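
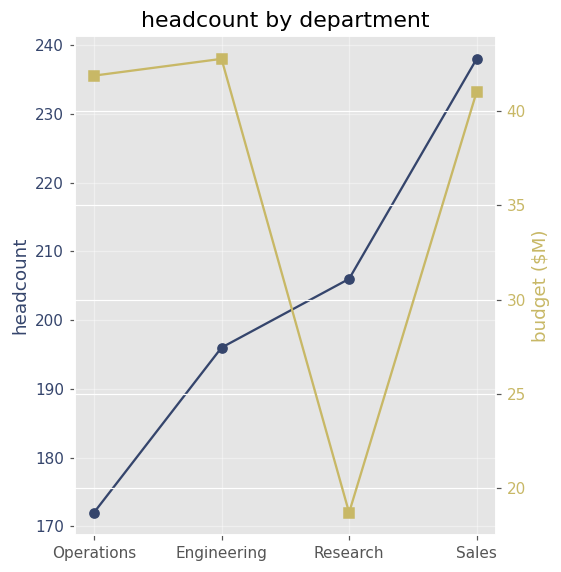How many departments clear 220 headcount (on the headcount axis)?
1

Above 220: Sales.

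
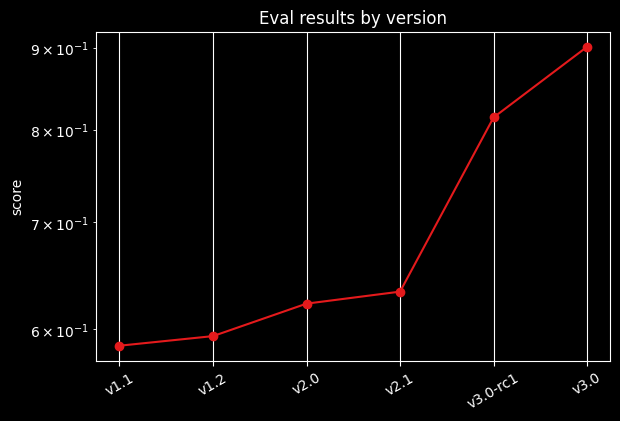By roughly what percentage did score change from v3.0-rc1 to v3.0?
v3.0-rc1 ≈ 0.80, v3.0 ≈ 0.90; (0.90 − 0.80) / 0.80 ≈ +12.5%.

≈ +12.5%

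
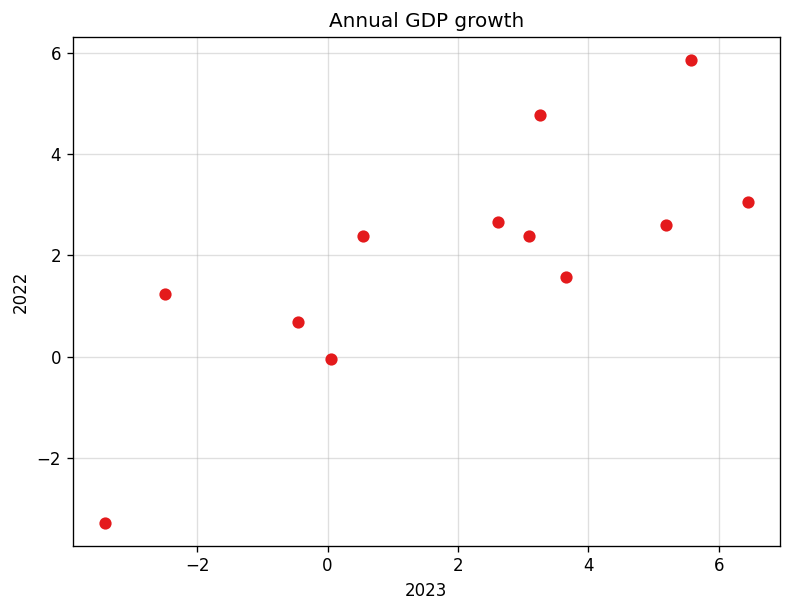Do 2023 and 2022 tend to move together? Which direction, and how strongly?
positive, strong

Points are positively correlated; strong (|r| ≈ 0.8).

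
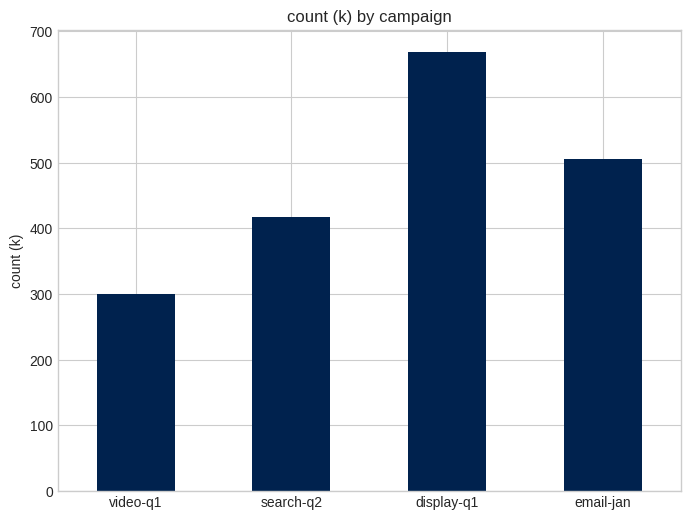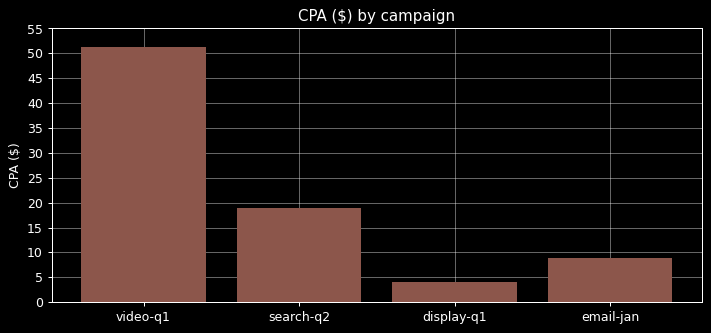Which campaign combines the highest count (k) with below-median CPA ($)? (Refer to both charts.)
Chart 2 median CPA ($) ≈ 15; below-median campaigns: display-q1, email-jan. Among those, display-q1 has the highest count (k) (≈ 700).

display-q1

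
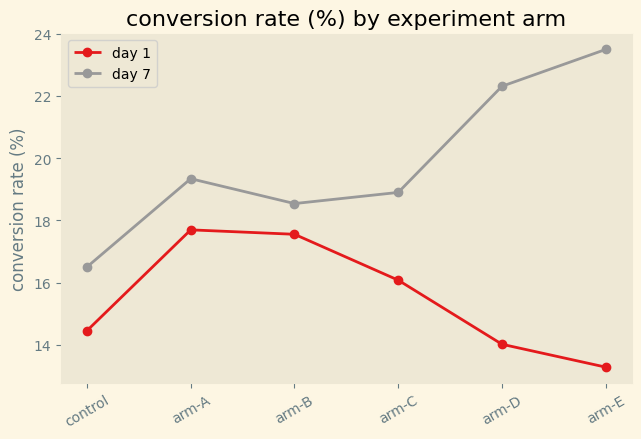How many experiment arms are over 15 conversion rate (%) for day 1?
Above 15: arm-A, arm-B, arm-C.

3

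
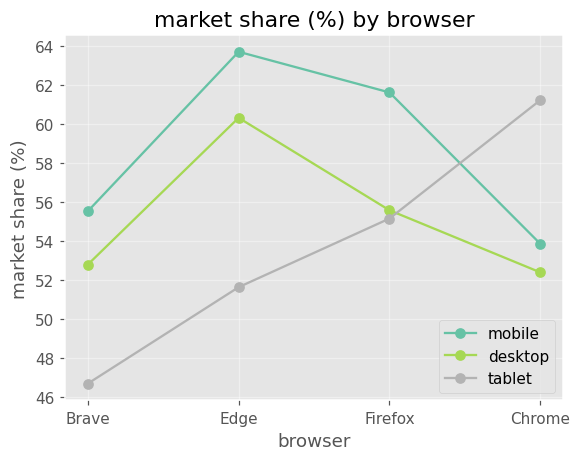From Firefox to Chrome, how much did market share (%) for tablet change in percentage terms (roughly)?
≈ +10.7%

Firefox ≈ 56, Chrome ≈ 62; (62 − 56) / 56 ≈ +10.7%.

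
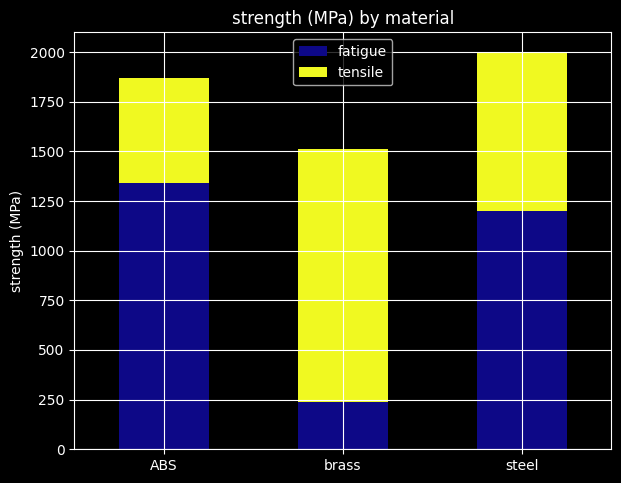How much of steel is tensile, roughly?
≈ 800

tensile top ≈ 2000, bottom ≈ 1200; segment ≈ 800.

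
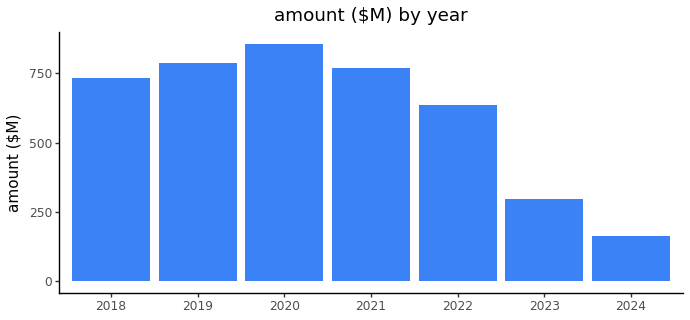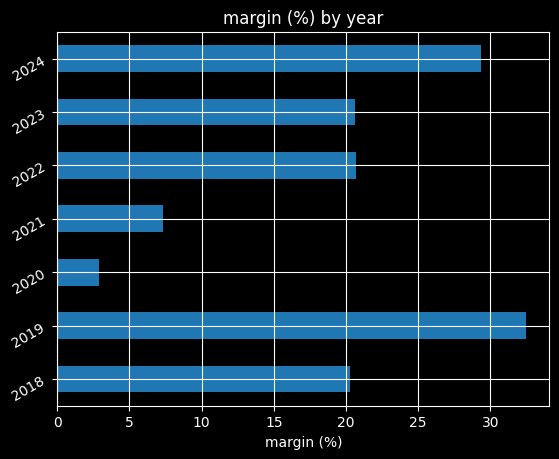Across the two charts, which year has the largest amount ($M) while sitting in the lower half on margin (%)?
Chart 2 median margin (%) ≈ 20; below-median years: 2018, 2020, 2021. Among those, 2020 has the highest amount ($M) (≈ 900).

2020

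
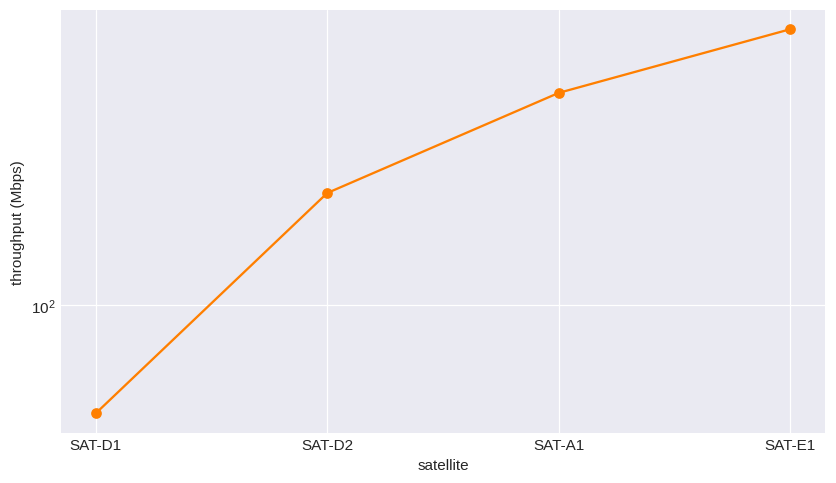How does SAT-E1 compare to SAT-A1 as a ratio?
≈ 1.57×

SAT-E1 ≈ 550, SAT-A1 ≈ 350; 550/350 ≈ 1.57.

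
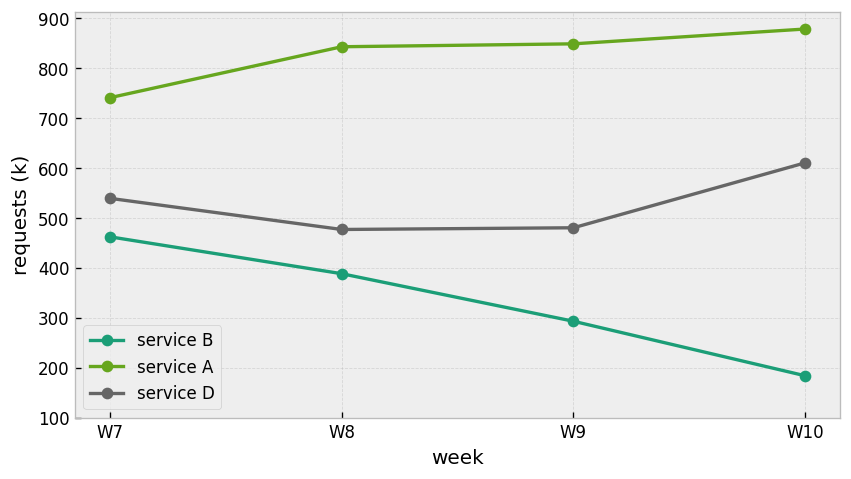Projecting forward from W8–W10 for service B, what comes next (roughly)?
Last three: 400, 300, 200 → slope ≈ -100/step → next ≈ 100.

≈ 100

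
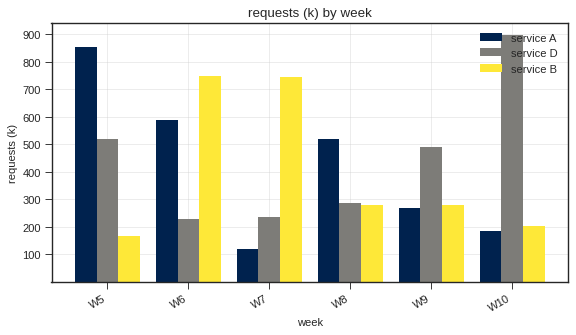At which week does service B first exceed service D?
W6

W5: service B ≈ 200 vs service D ≈ 500 (not yet); W6: service B ≈ 700 vs service D ≈ 200 (first crossover).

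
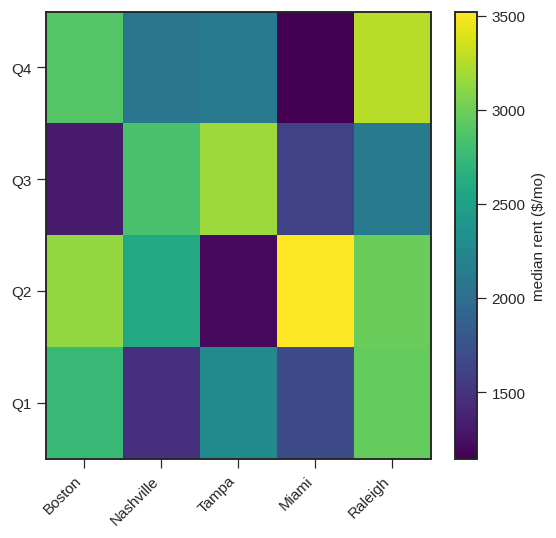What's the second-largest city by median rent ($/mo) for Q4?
Top 3 for Q4: Raleigh ≈ 3200, Boston ≈ 2800, Tampa ≈ 2200.

Boston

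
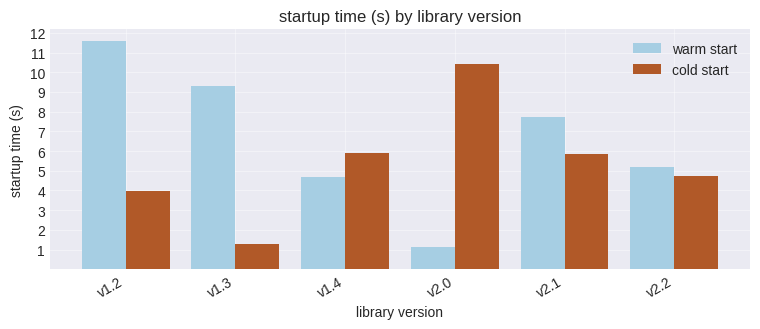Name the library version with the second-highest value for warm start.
v1.3

Top 3 for warm start: v1.2 ≈ 12, v1.3 ≈ 9, v2.1 ≈ 8.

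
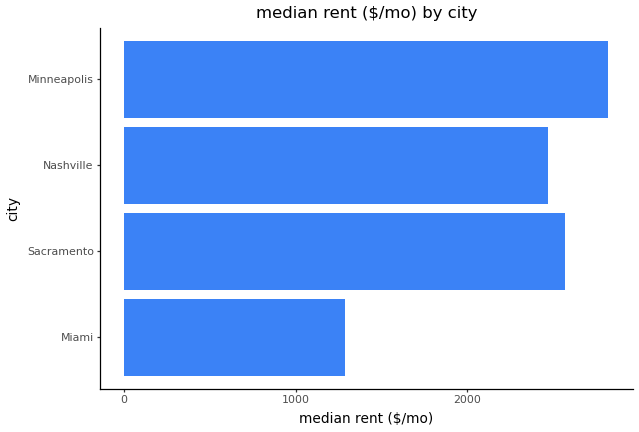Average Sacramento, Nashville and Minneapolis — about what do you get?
(2500 + 2500 + 3000) / 3 ≈ 2667.

≈ 2667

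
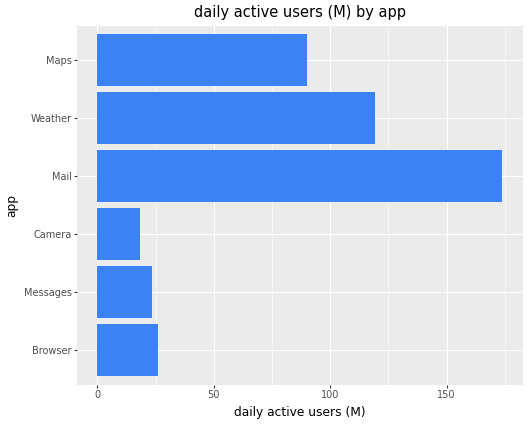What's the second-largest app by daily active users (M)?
Weather

Top 3: Mail ≈ 180, Weather ≈ 120, Maps ≈ 100.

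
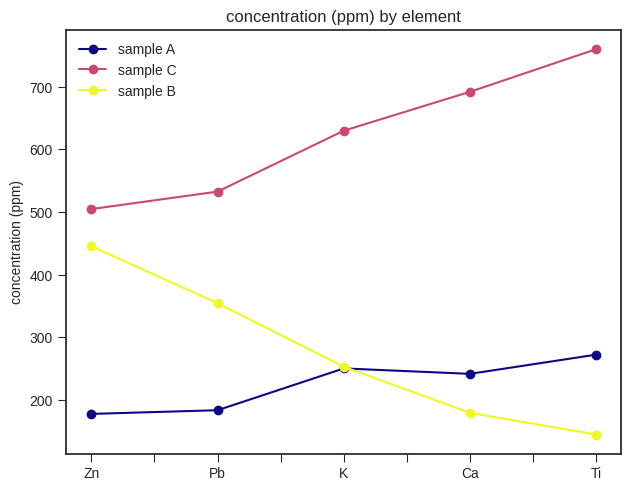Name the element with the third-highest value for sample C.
K

Top 4 for sample C: Ti ≈ 800, Ca ≈ 700, K ≈ 600, Pb ≈ 500.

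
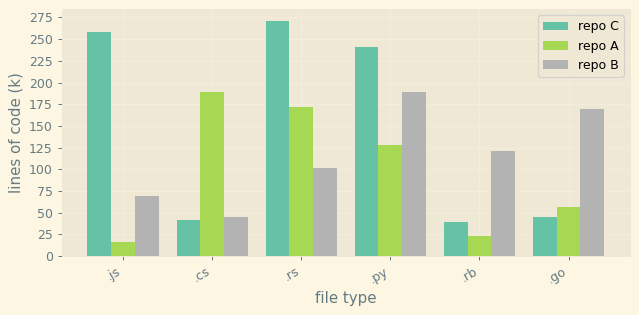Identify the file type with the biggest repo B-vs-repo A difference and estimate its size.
.cs: repo B ≈ 50, repo A ≈ 200 → gap ≈ 150. Next-largest (.go) is only ≈ 125.

.cs, ≈ 150 k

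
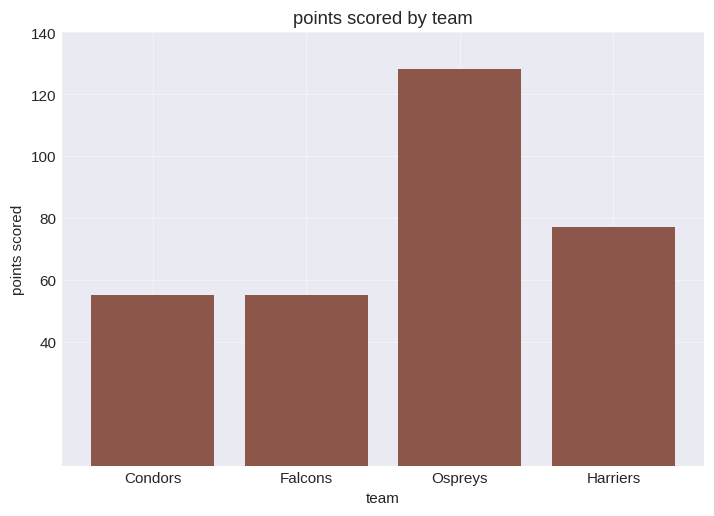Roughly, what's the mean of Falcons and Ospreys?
(60 + 120) / 2 ≈ 90.

≈ 90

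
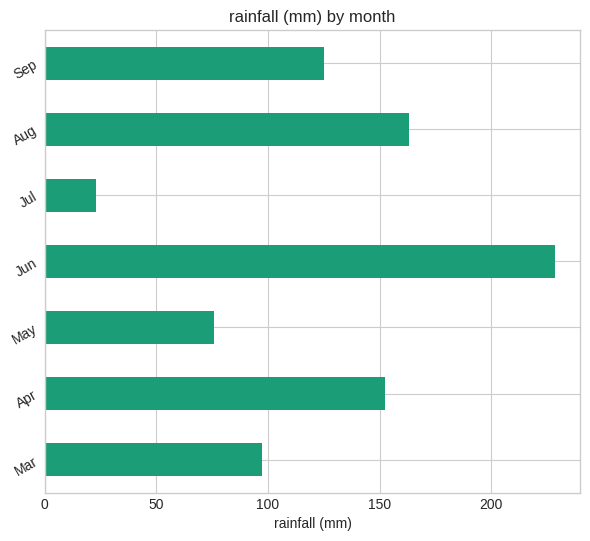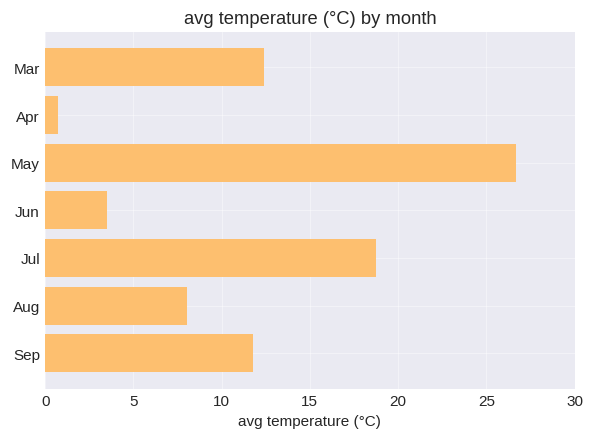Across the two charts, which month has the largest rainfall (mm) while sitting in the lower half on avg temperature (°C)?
Jun

Chart 2 median avg temperature (°C) ≈ 10; below-median months: Apr, Jun, Aug. Among those, Jun has the highest rainfall (mm) (≈ 225).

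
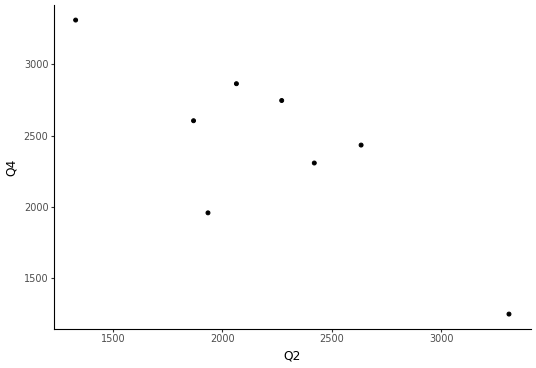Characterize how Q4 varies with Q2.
Points are negatively correlated; strong (|r| ≈ 0.8).

negative, strong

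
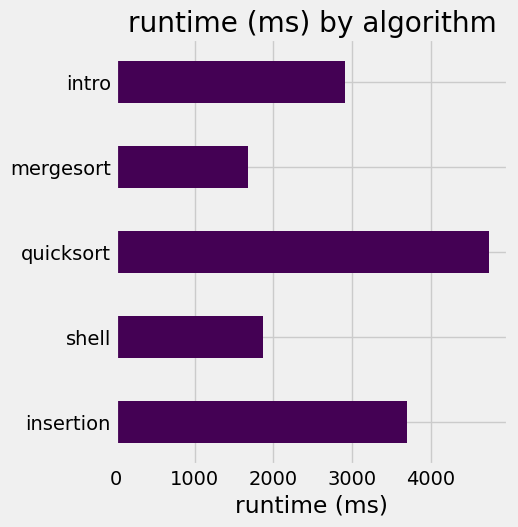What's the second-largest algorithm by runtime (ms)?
insertion

Top 3: quicksort ≈ 4500, insertion ≈ 3500, intro ≈ 3000.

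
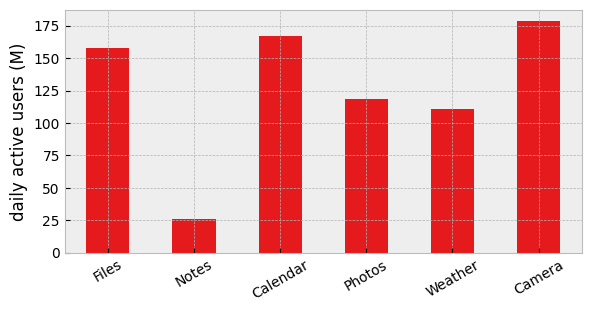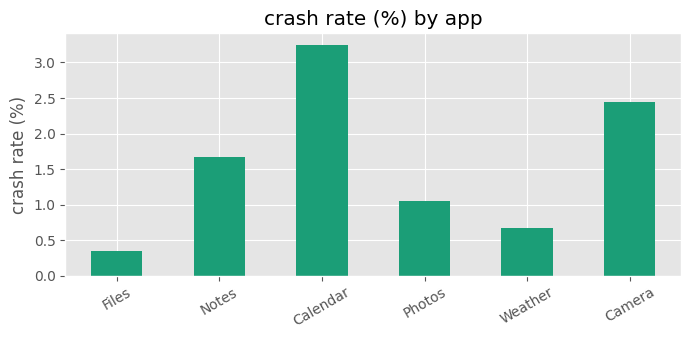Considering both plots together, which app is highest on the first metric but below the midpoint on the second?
Chart 2 median crash rate (%) ≈ 1.5; below-median apps: Files, Photos, Weather. Among those, Files has the highest daily active users (M) (≈ 160).

Files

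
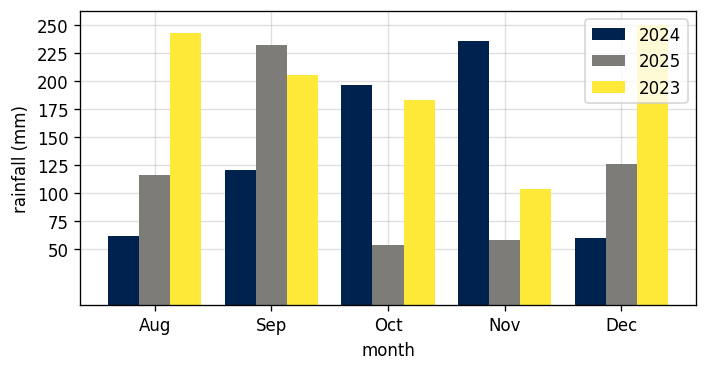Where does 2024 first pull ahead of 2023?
Sep: 2024 ≈ 125 vs 2023 ≈ 200 (not yet); Oct: 2024 ≈ 200 vs 2023 ≈ 175 (first crossover).

Oct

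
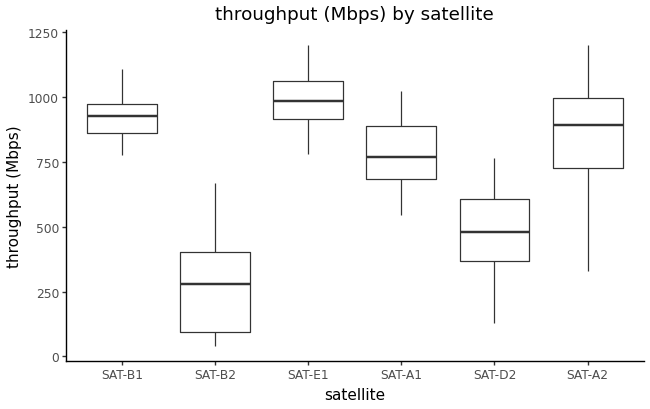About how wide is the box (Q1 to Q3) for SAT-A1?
Q3 ≈ 900, Q1 ≈ 700; IQR ≈ 200.

≈ 200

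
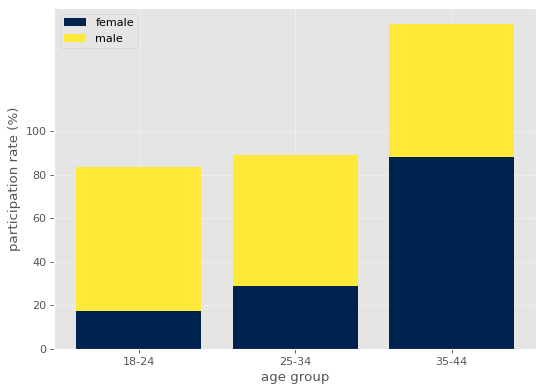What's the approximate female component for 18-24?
female top ≈ 20, bottom ≈ 0; segment ≈ 20.

≈ 20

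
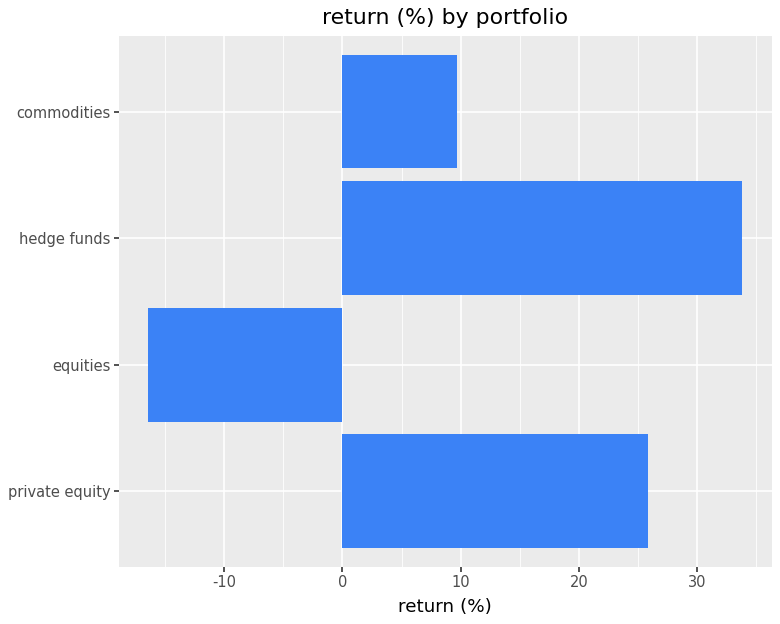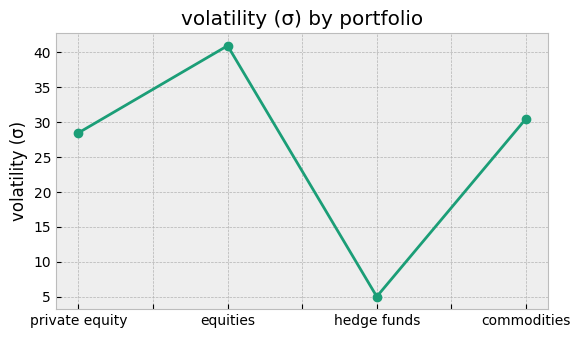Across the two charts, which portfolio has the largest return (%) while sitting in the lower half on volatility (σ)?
Chart 2 median volatility (σ) ≈ 30; below-median portfolios: private equity, hedge funds. Among those, hedge funds has the highest return (%) (≈ 35).

hedge funds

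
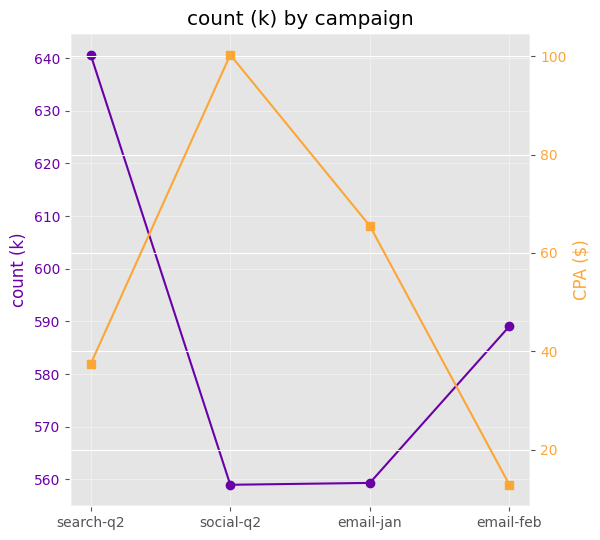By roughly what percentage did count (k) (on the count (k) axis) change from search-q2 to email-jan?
search-q2 ≈ 640, email-jan ≈ 560; (560 − 640) / 640 ≈ -12.5%.

≈ -12.5%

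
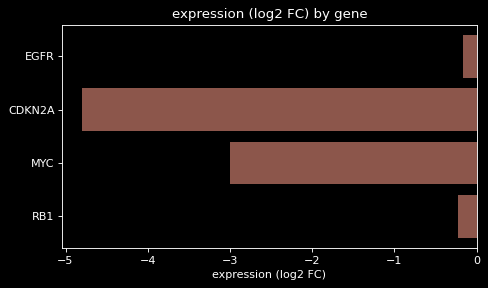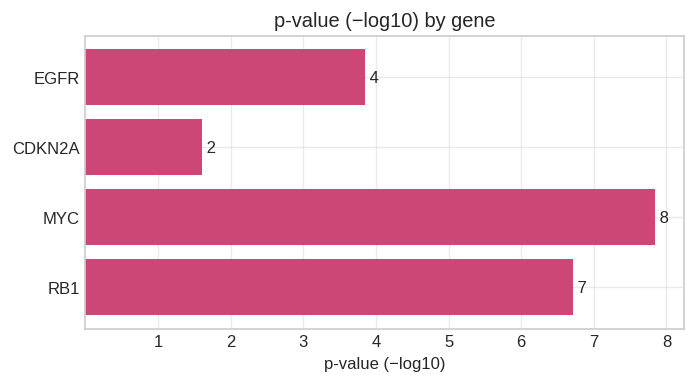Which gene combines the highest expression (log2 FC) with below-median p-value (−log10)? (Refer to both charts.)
EGFR

Chart 2 median p-value (−log10) ≈ 5; below-median genes: EGFR, CDKN2A. Among those, EGFR has the highest expression (log2 FC) (≈ 0).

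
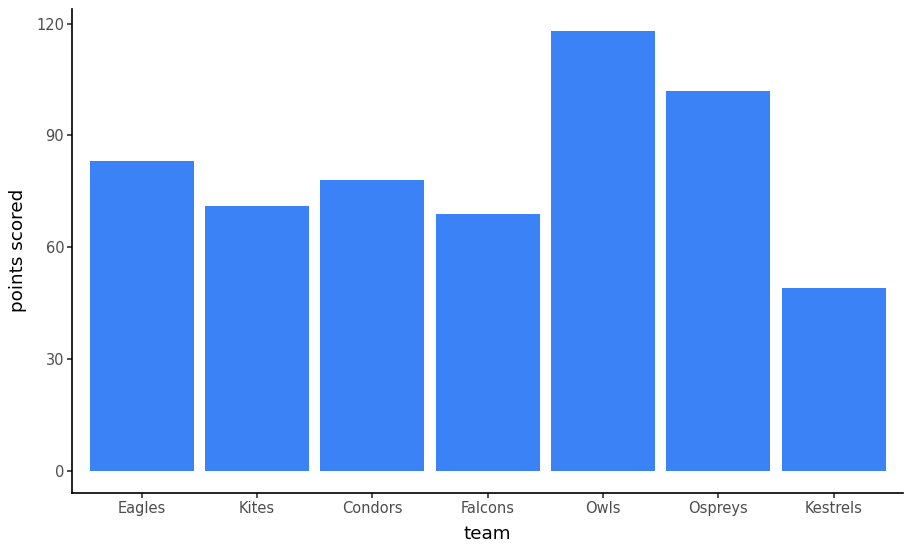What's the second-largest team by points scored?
Top 3: Owls ≈ 120, Ospreys ≈ 100, Eagles ≈ 80.

Ospreys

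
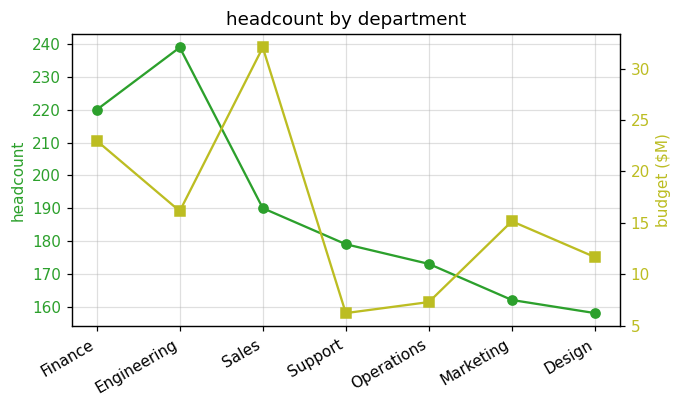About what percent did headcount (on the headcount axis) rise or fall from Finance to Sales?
Finance ≈ 220, Sales ≈ 190; (190 − 220) / 220 ≈ -13.6%.

≈ -13.6%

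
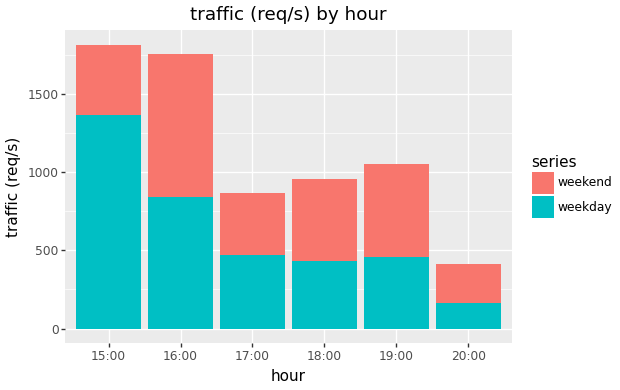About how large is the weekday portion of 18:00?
weekday top ≈ 400, bottom ≈ 0; segment ≈ 400.

≈ 400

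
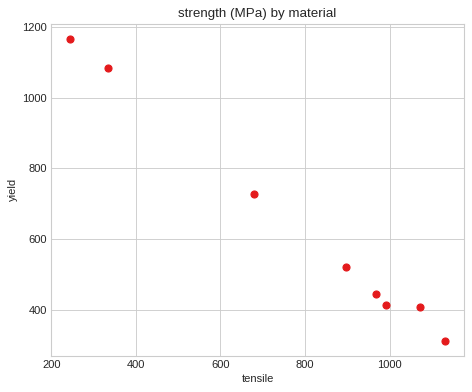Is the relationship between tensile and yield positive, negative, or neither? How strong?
negative, strong

Points are negatively correlated; strong (|r| ≈ 1.0).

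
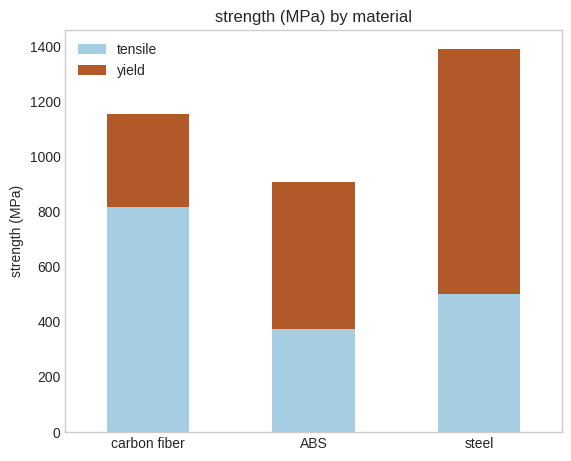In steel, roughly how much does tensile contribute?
tensile top ≈ 400, bottom ≈ 0; segment ≈ 400.

≈ 400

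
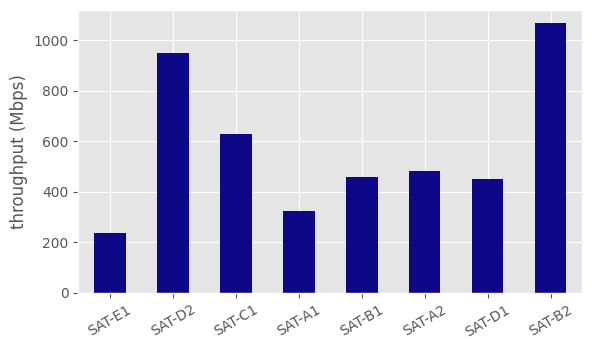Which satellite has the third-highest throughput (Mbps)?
SAT-C1

Top 4: SAT-B2 ≈ 1100, SAT-D2 ≈ 1000, SAT-C1 ≈ 600, SAT-A2 ≈ 500.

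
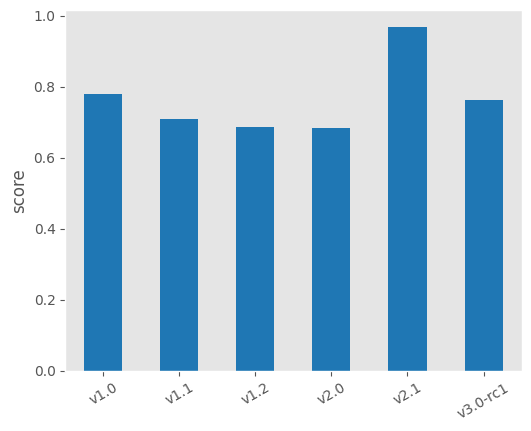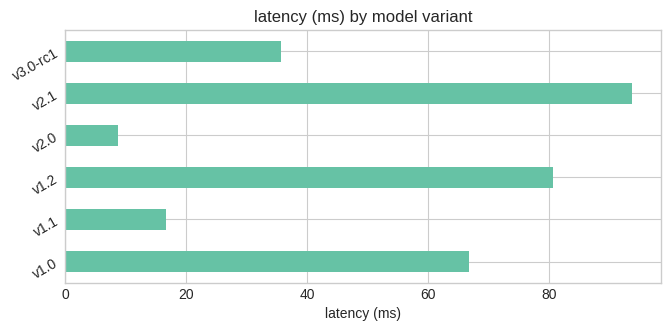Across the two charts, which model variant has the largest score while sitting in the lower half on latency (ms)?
Chart 2 median latency (ms) ≈ 50; below-median model variants: v1.1, v2.0, v3.0-rc1. Among those, v3.0-rc1 has the highest score (≈ 0.8).

v3.0-rc1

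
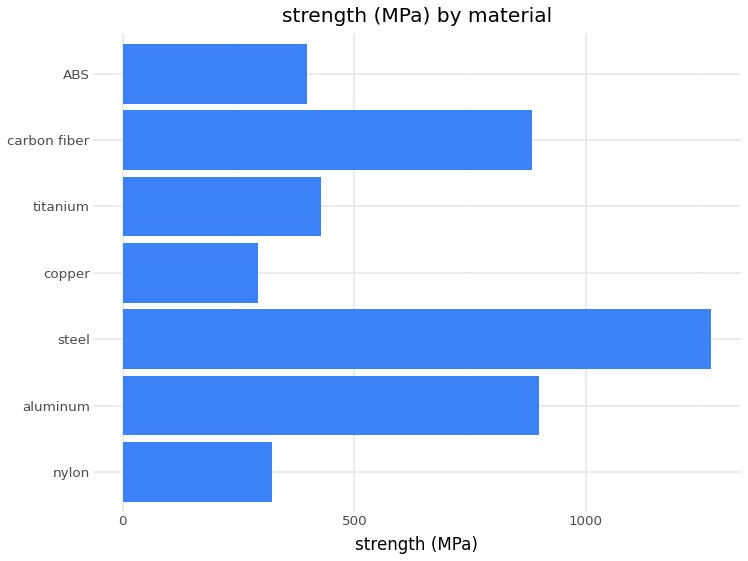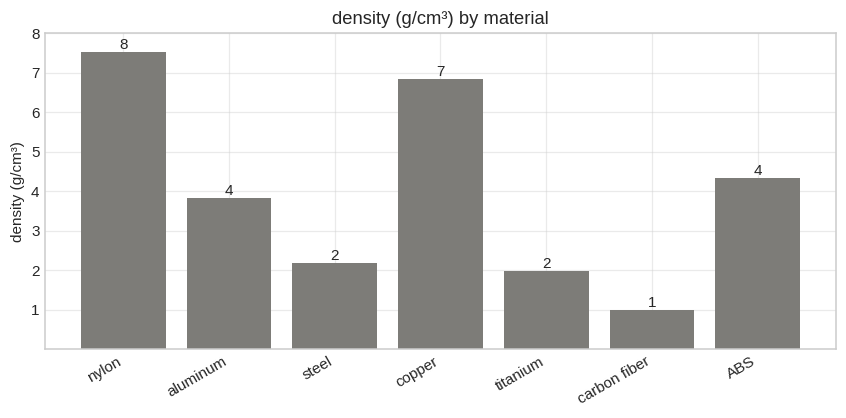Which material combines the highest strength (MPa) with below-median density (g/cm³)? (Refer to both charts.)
Chart 2 median density (g/cm³) ≈ 4; below-median materials: steel, titanium, carbon fiber. Among those, steel has the highest strength (MPa) (≈ 1200).

steel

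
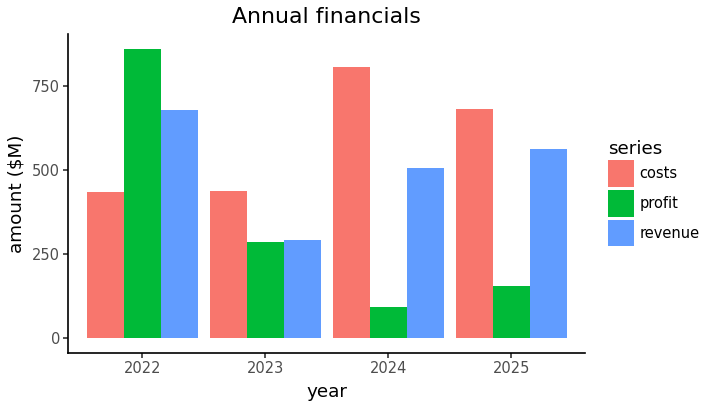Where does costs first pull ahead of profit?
2023

2022: costs ≈ 400 vs profit ≈ 900 (not yet); 2023: costs ≈ 400 vs profit ≈ 300 (first crossover).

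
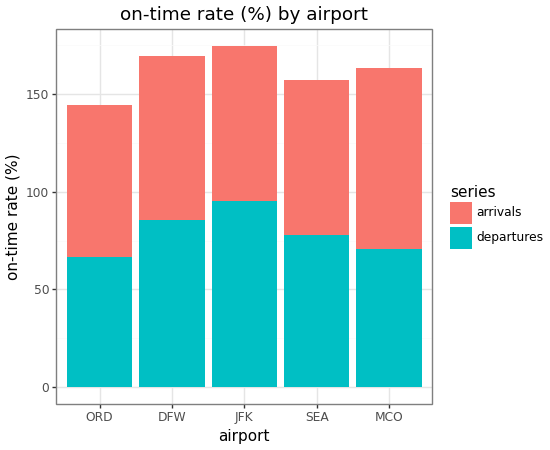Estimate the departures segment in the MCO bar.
≈ 80

departures top ≈ 80, bottom ≈ 0; segment ≈ 80.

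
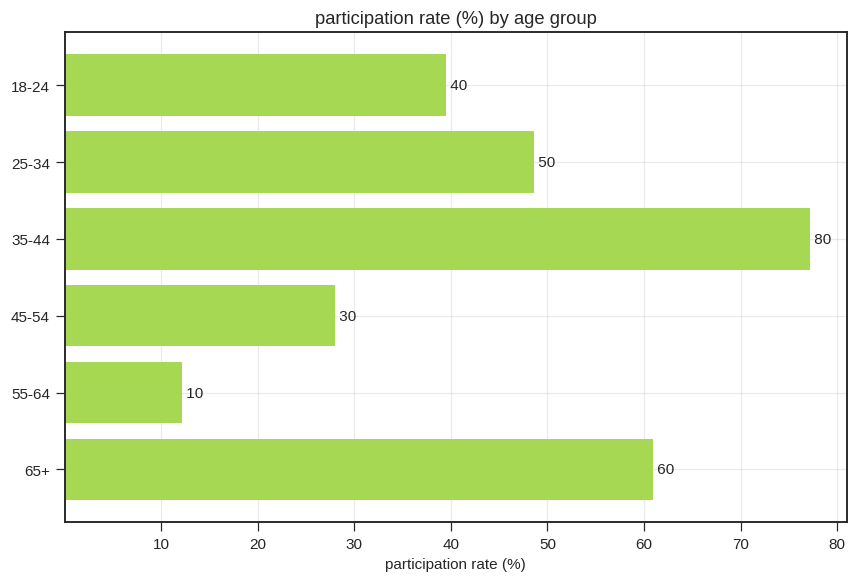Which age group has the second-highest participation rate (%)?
Top 3: 35-44 ≈ 80, 65+ ≈ 60, 25-34 ≈ 50.

65+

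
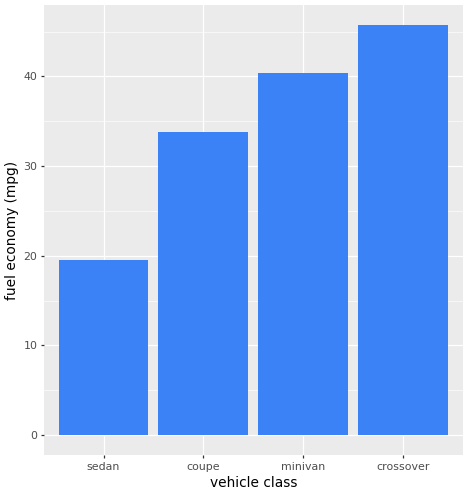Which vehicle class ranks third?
Top 4: crossover ≈ 45, minivan ≈ 40, coupe ≈ 35, sedan ≈ 20.

coupe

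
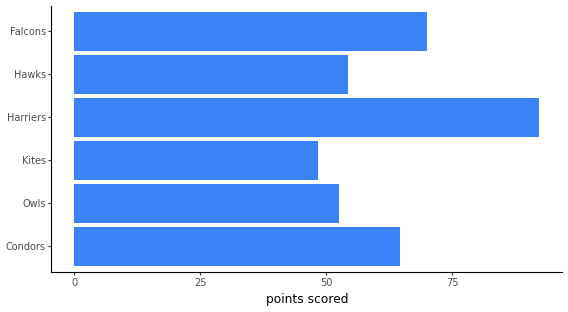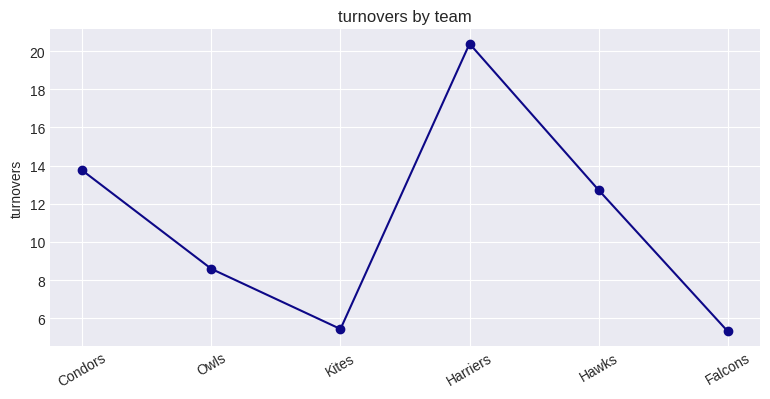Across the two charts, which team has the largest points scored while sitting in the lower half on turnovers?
Falcons

Chart 2 median turnovers ≈ 10; below-median teams: Owls, Kites, Falcons. Among those, Falcons has the highest points scored (≈ 70).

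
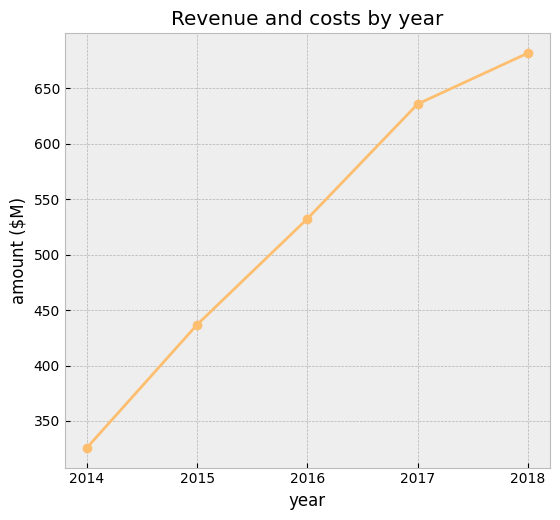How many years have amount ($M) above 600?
2

Above 600: 2017, 2018.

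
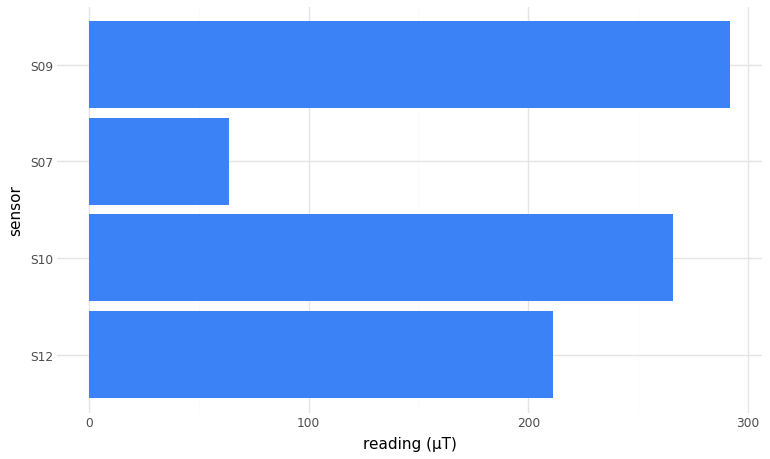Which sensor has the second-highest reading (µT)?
S10

Top 3: S09 ≈ 300, S10 ≈ 275, S12 ≈ 200.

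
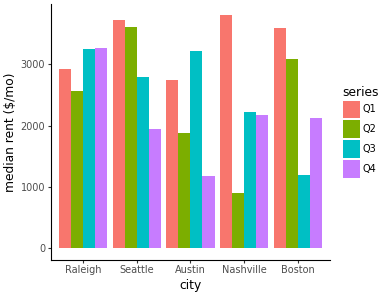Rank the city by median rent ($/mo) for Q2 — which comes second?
Boston

Top 3 for Q2: Seattle ≈ 3500, Boston ≈ 3000, Raleigh ≈ 2500.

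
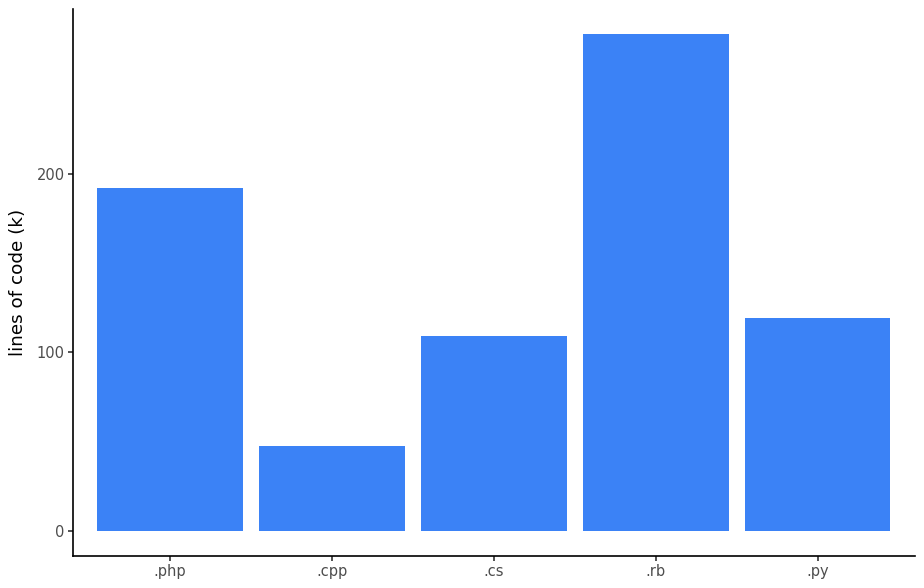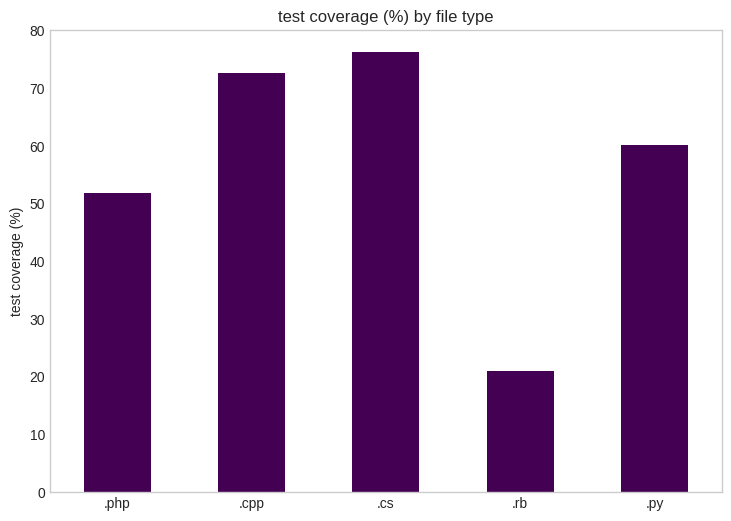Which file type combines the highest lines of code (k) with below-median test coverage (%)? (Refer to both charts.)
.rb

Chart 2 median test coverage (%) ≈ 60; below-median file types: .php, .rb. Among those, .rb has the highest lines of code (k) (≈ 300).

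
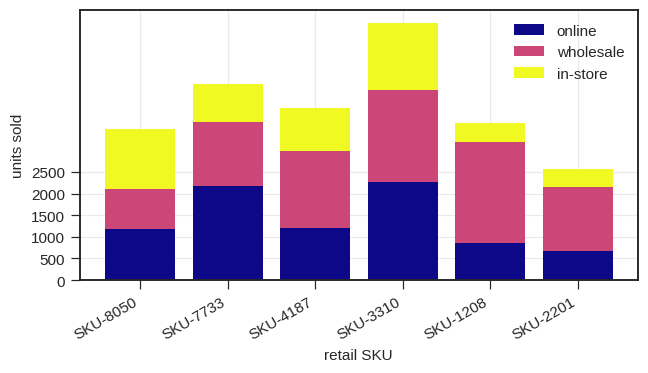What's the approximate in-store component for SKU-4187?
≈ 1000

in-store top ≈ 4000, bottom ≈ 3000; segment ≈ 1000.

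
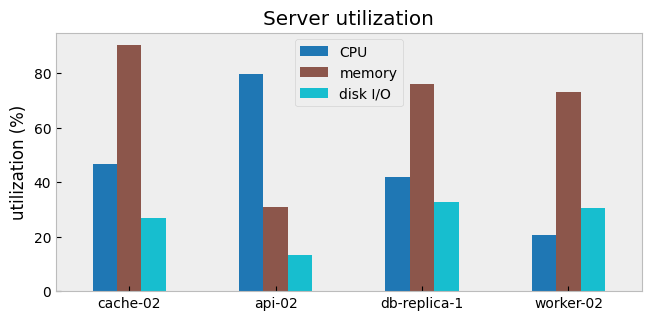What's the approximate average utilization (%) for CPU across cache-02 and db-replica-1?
(50 + 40) / 2 ≈ 45.

≈ 45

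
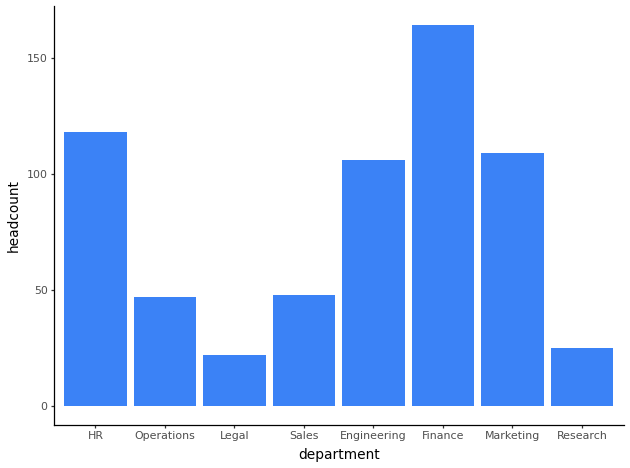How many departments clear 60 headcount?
4

Above 60: HR, Engineering, Finance, Marketing.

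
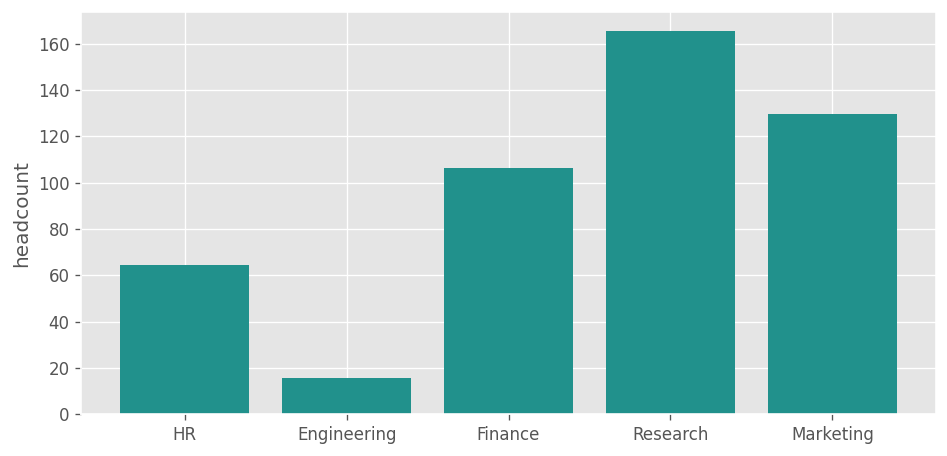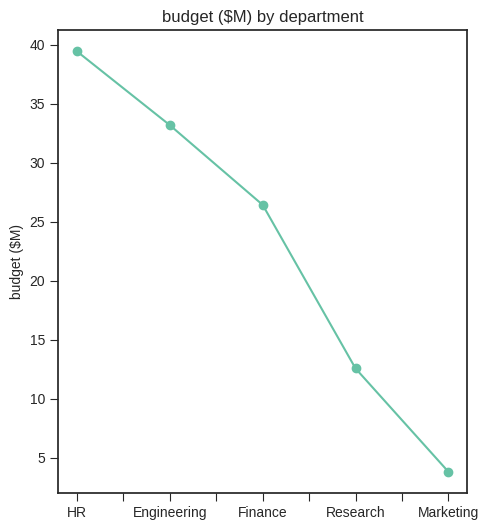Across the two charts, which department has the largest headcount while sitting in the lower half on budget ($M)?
Chart 2 median budget ($M) ≈ 25; below-median departments: Research, Marketing. Among those, Research has the highest headcount (≈ 160).

Research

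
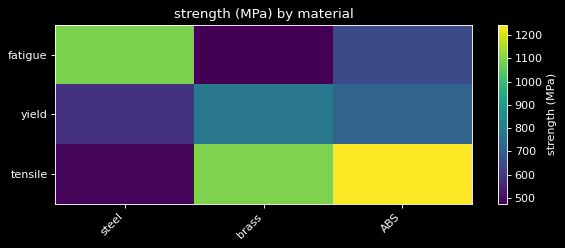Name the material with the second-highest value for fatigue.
Top 3 for fatigue: steel ≈ 1100, ABS ≈ 600, brass ≈ 500.

ABS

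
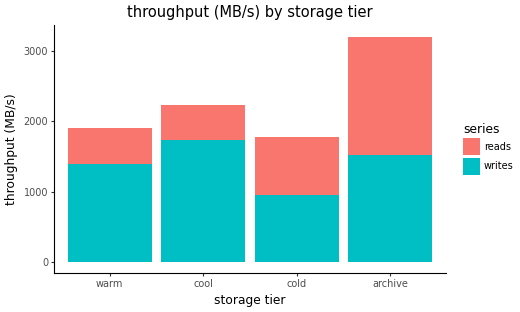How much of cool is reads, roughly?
≈ 500

reads top ≈ 2000, bottom ≈ 1500; segment ≈ 500.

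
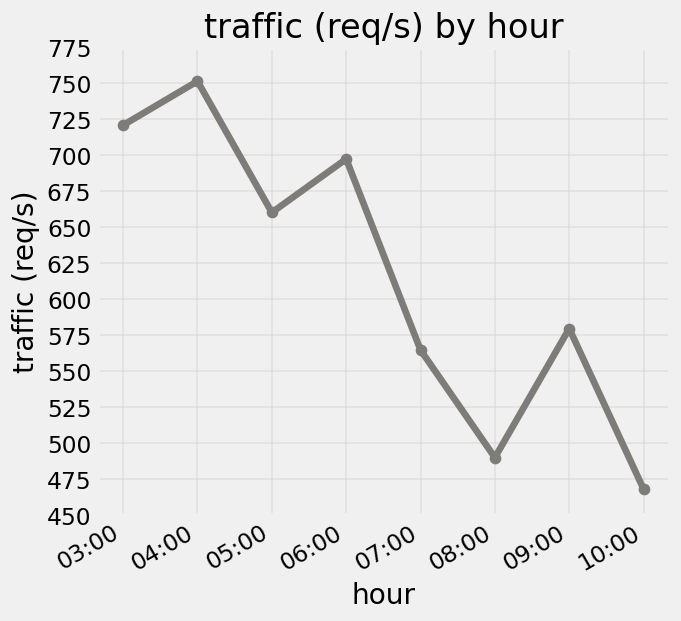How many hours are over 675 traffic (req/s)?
3

Above 675: 03:00, 04:00, 06:00.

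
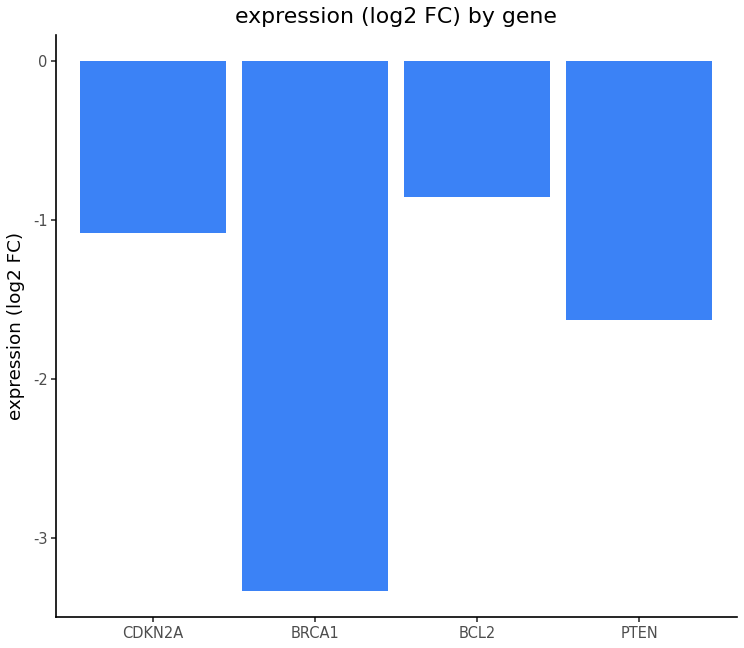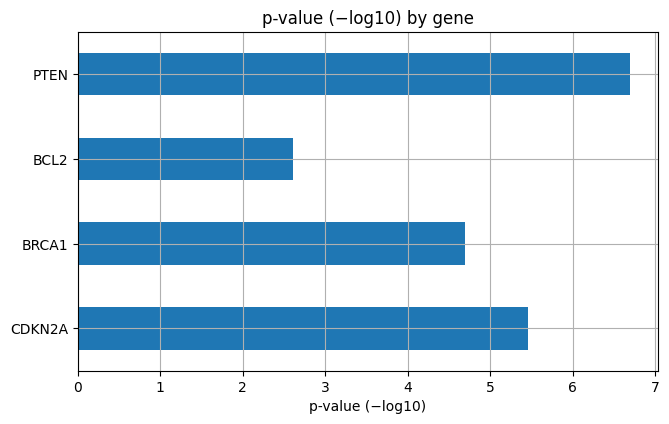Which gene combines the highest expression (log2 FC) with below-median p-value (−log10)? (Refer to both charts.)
BCL2

Chart 2 median p-value (−log10) ≈ 5; below-median genes: BRCA1, BCL2. Among those, BCL2 has the highest expression (log2 FC) (≈ -1).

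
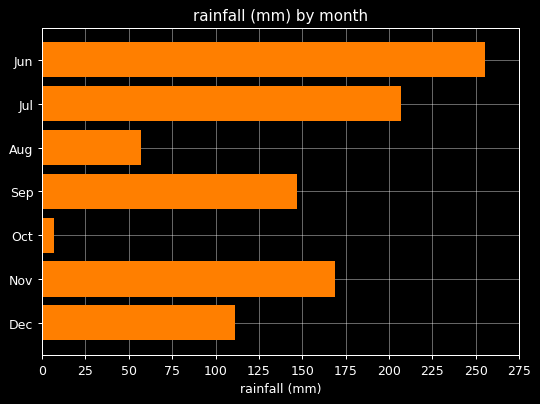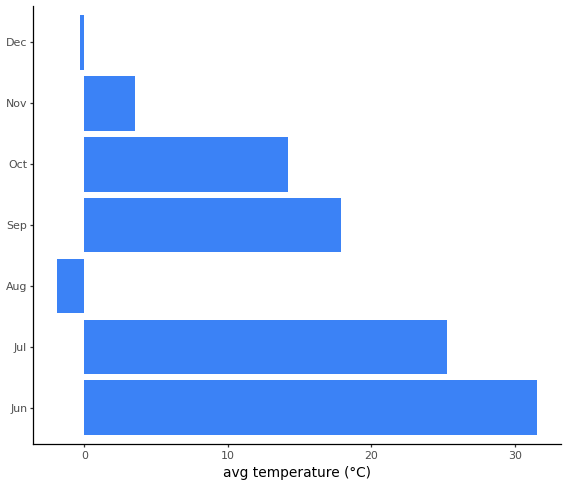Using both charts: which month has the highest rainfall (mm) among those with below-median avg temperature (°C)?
Nov

Chart 2 median avg temperature (°C) ≈ 15; below-median months: Aug, Nov, Dec. Among those, Nov has the highest rainfall (mm) (≈ 175).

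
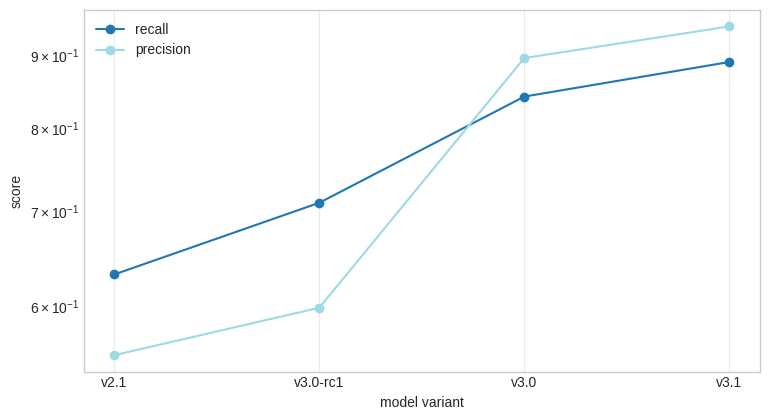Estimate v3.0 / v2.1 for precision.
≈ 1.64×

v3.0 ≈ 0.90, v2.1 ≈ 0.55; 0.90/0.55 ≈ 1.64.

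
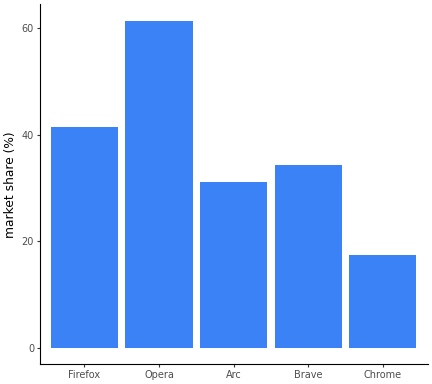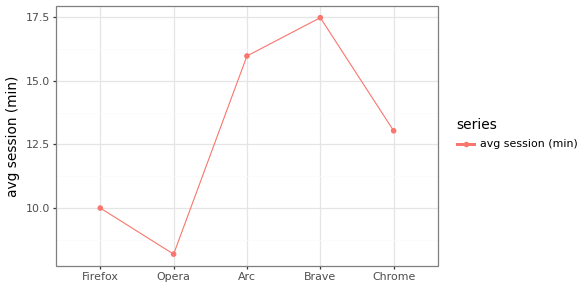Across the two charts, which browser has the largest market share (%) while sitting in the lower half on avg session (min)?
Opera

Chart 2 median avg session (min) ≈ 14; below-median browsers: Firefox, Opera. Among those, Opera has the highest market share (%) (≈ 60).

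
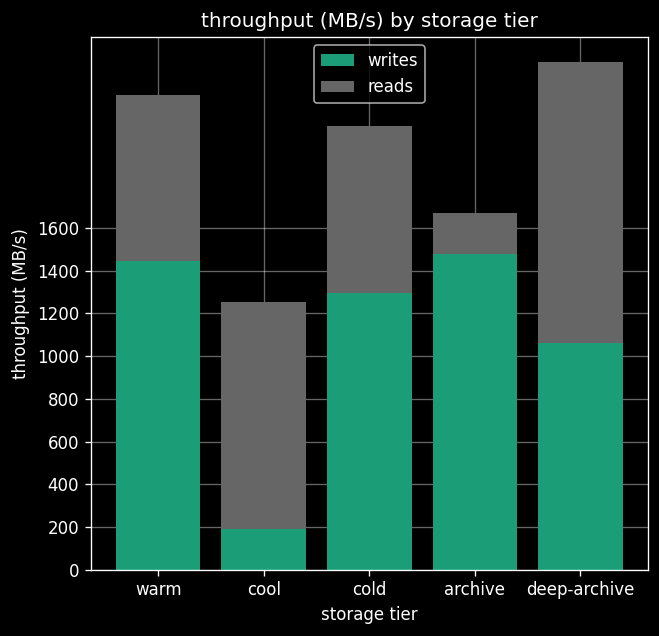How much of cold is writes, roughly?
≈ 1200

writes top ≈ 1200, bottom ≈ 0; segment ≈ 1200.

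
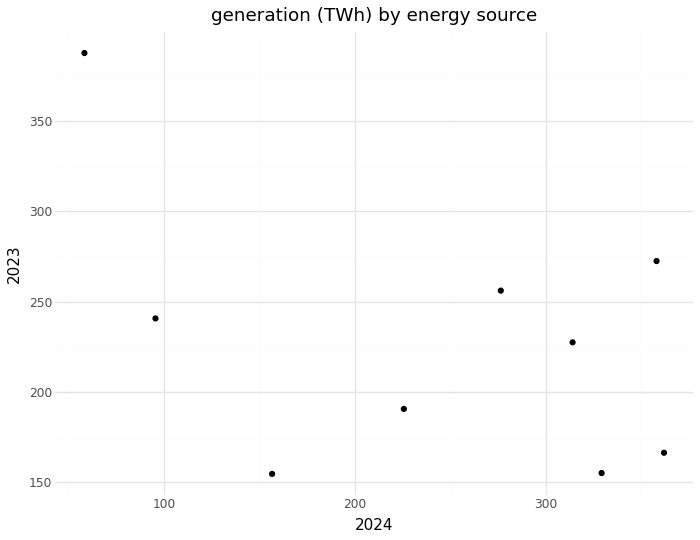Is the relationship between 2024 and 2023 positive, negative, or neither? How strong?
Points are negatively correlated; moderate (|r| ≈ 0.5).

negative, moderate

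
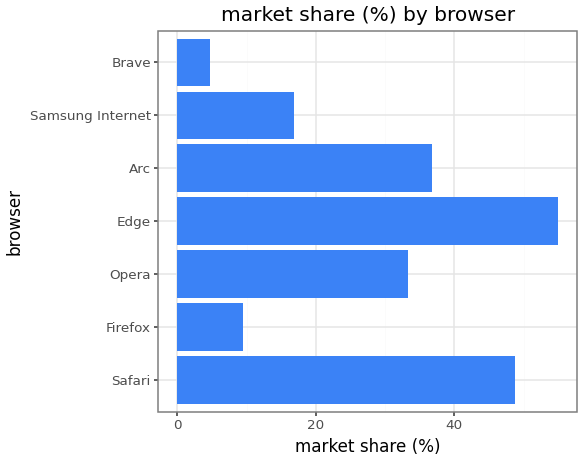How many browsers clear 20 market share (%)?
Above 20: Safari, Opera, Edge, Arc.

4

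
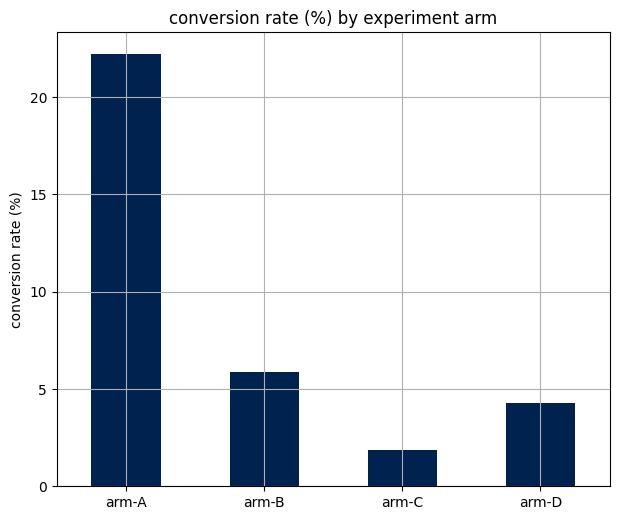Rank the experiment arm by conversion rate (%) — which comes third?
arm-D

Top 4: arm-A ≈ 22, arm-B ≈ 6, arm-D ≈ 4, arm-C ≈ 2.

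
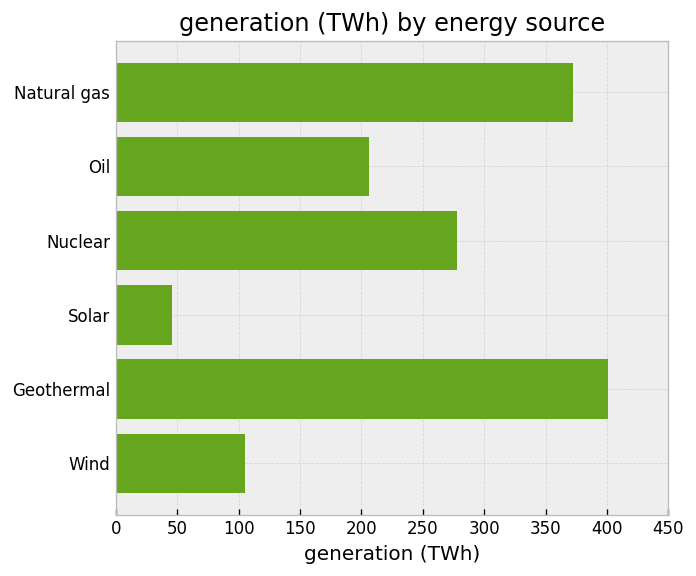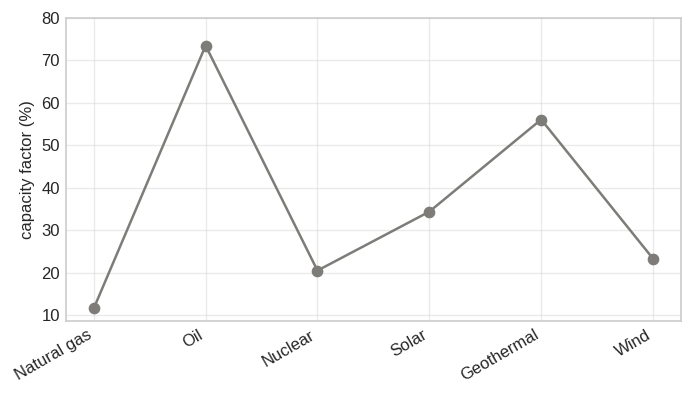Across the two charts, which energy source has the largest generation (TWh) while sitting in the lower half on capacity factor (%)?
Natural gas

Chart 2 median capacity factor (%) ≈ 30; below-median energy sources: Natural gas, Nuclear, Wind. Among those, Natural gas has the highest generation (TWh) (≈ 350).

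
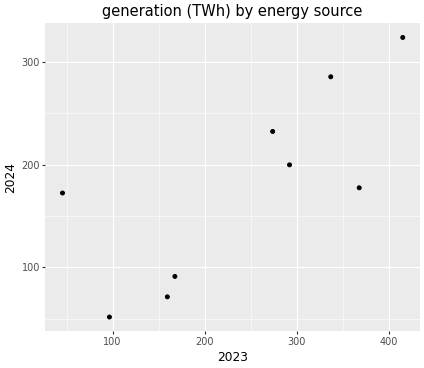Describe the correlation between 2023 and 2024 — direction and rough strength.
Points are positively correlated; strong (|r| ≈ 0.8).

positive, strong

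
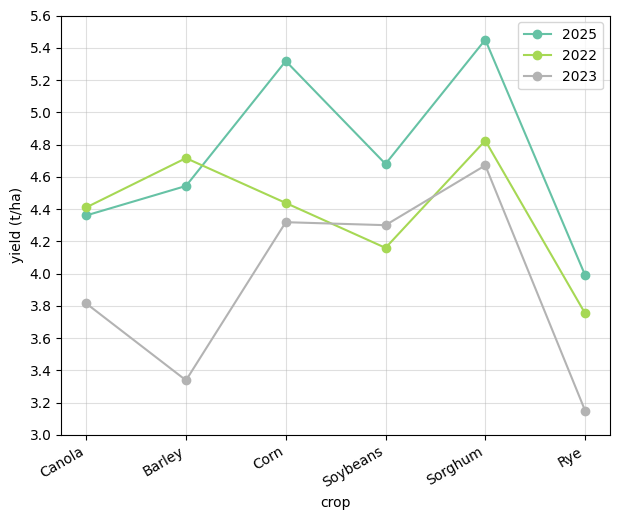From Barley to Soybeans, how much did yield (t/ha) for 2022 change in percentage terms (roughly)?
≈ -12.5%

Barley ≈ 4.8, Soybeans ≈ 4.2; (4.2 − 4.8) / 4.8 ≈ -12.5%.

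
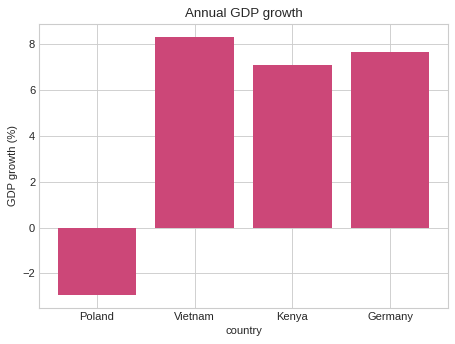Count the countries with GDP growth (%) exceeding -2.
Above -2: Vietnam, Kenya, Germany.

3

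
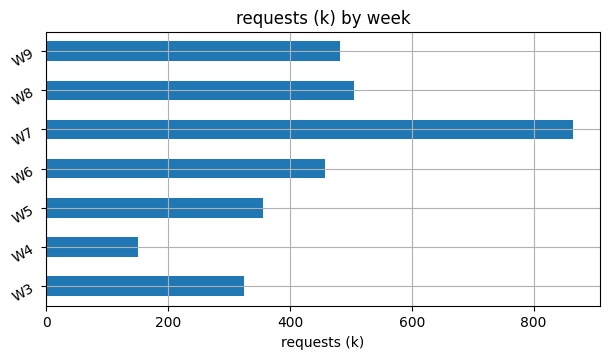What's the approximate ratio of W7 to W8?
≈ 1.8×

W7 ≈ 900, W8 ≈ 500; 900/500 ≈ 1.8.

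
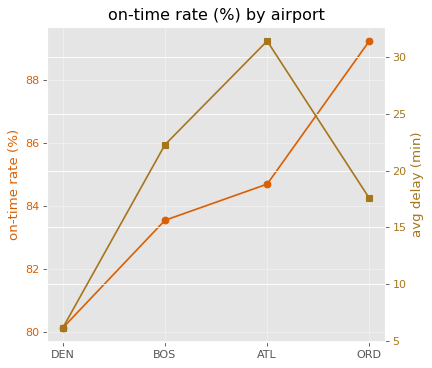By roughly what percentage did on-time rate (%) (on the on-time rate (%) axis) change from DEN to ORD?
DEN ≈ 80, ORD ≈ 89; (89 − 80) / 80 ≈ +11.2%.

≈ +11.2%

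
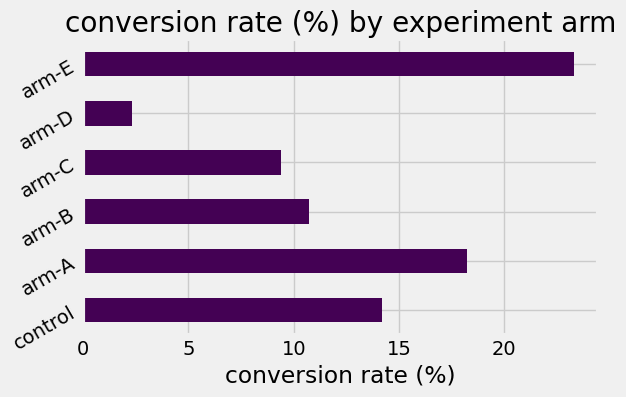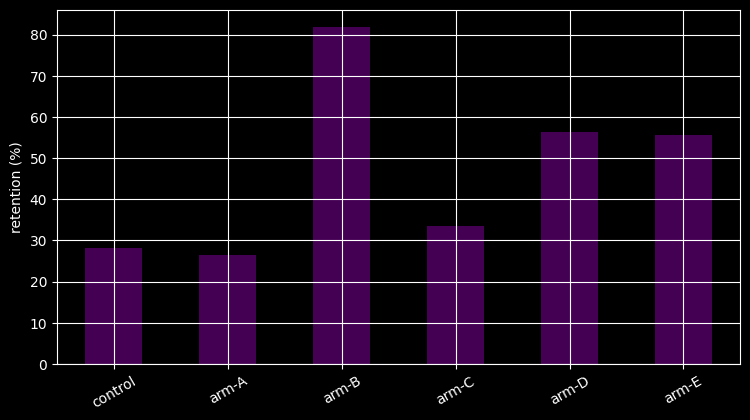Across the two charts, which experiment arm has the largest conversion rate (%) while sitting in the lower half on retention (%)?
Chart 2 median retention (%) ≈ 40; below-median experiment arms: control, arm-A, arm-C. Among those, arm-A has the highest conversion rate (%) (≈ 20).

arm-A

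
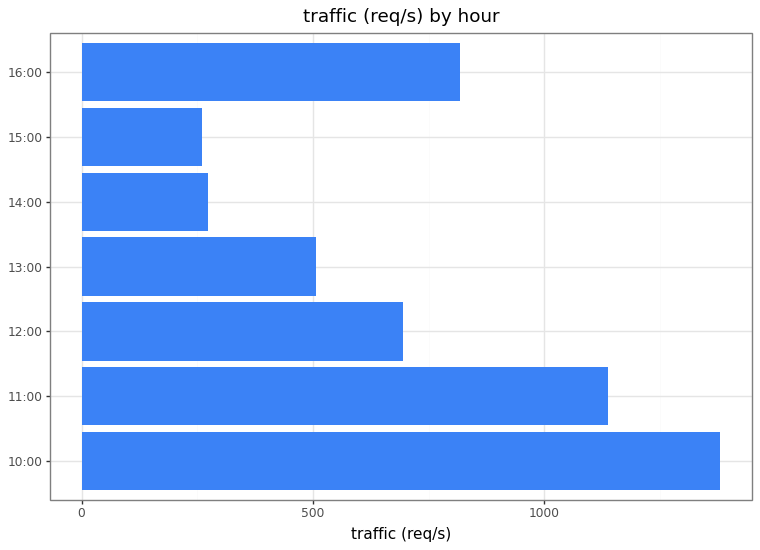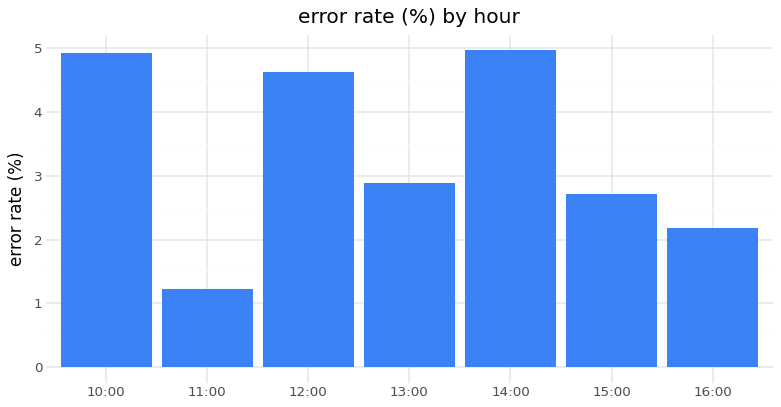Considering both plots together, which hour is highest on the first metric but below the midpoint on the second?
11:00

Chart 2 median error rate (%) ≈ 3; below-median hours: 11:00, 15:00, 16:00. Among those, 11:00 has the highest traffic (req/s) (≈ 1200).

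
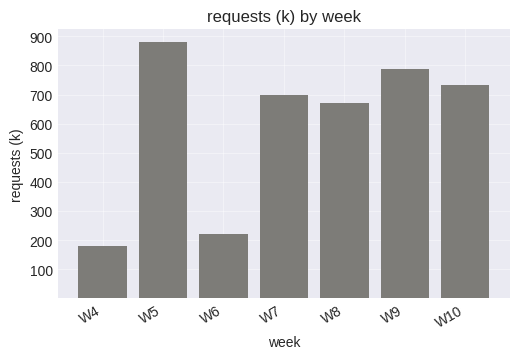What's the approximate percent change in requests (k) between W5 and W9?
≈ -11.1%

W5 ≈ 900, W9 ≈ 800; (800 − 900) / 900 ≈ -11.1%.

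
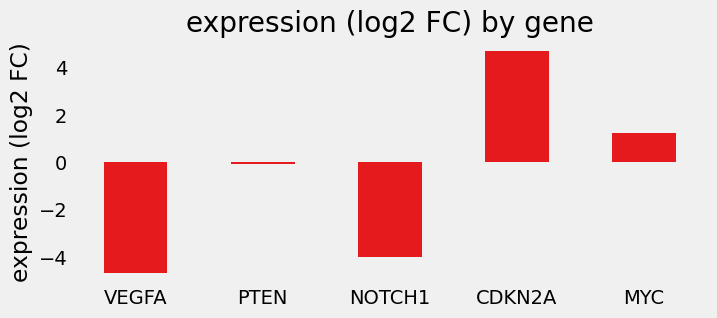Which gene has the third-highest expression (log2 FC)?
PTEN

Top 4: CDKN2A ≈ 5, MYC ≈ 1, PTEN ≈ 0, NOTCH1 ≈ -4.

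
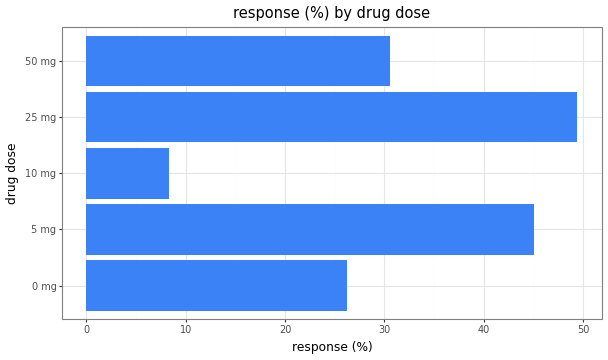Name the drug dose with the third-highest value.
Top 4: 25 mg ≈ 50, 5 mg ≈ 45, 50 mg ≈ 30, 0 mg ≈ 25.

50 mg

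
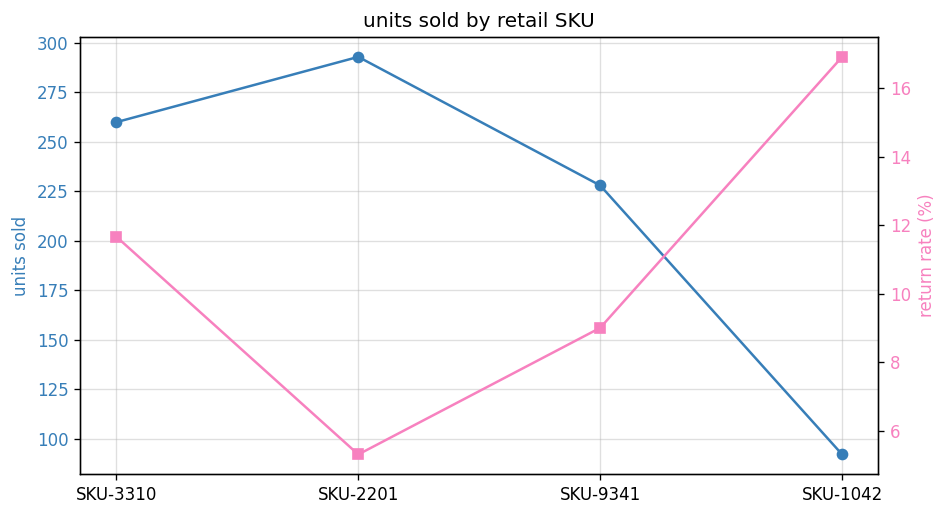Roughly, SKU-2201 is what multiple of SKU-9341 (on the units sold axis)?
SKU-2201 ≈ 300, SKU-9341 ≈ 220; 300/220 ≈ 1.36.

≈ 1.36×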